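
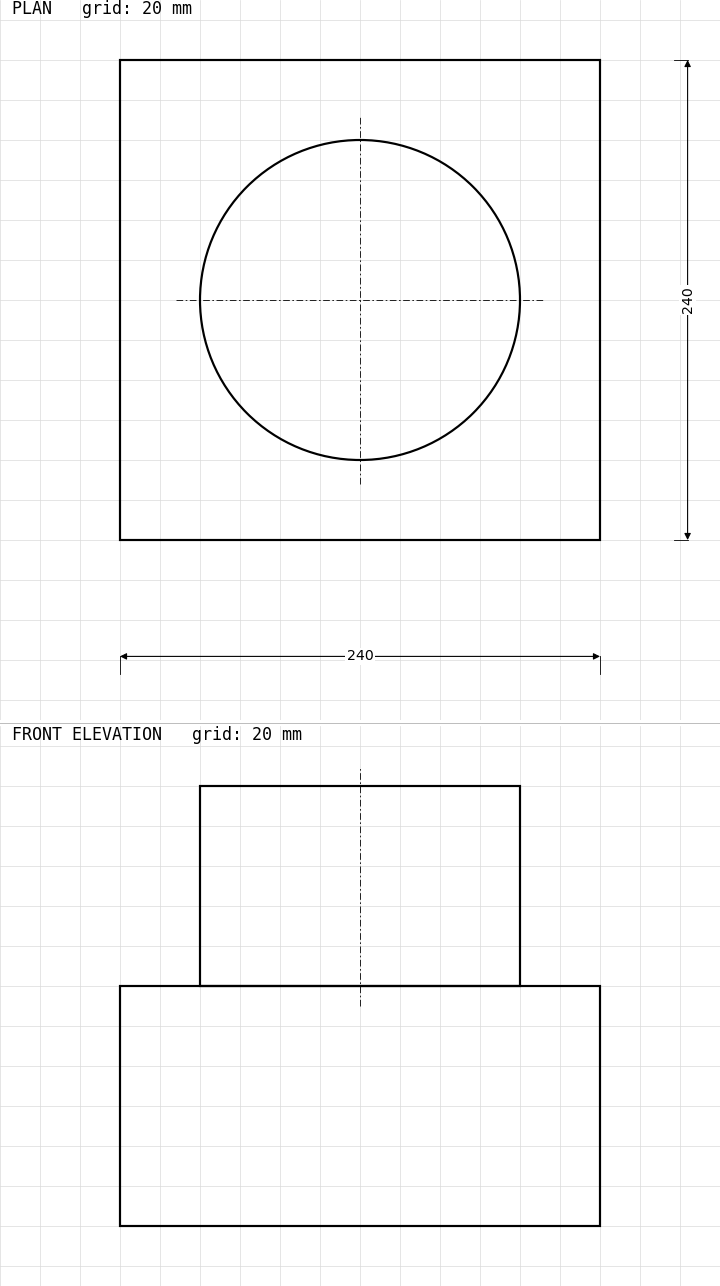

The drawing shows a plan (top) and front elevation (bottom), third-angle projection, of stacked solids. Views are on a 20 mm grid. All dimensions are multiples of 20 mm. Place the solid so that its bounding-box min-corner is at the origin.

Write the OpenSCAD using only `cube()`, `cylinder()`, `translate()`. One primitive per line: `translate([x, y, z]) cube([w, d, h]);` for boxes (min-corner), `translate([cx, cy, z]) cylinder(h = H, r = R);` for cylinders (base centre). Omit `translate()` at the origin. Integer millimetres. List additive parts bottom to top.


cube([240, 240, 120]);
translate([120, 120, 120]) cylinder(h = 100, r = 80);


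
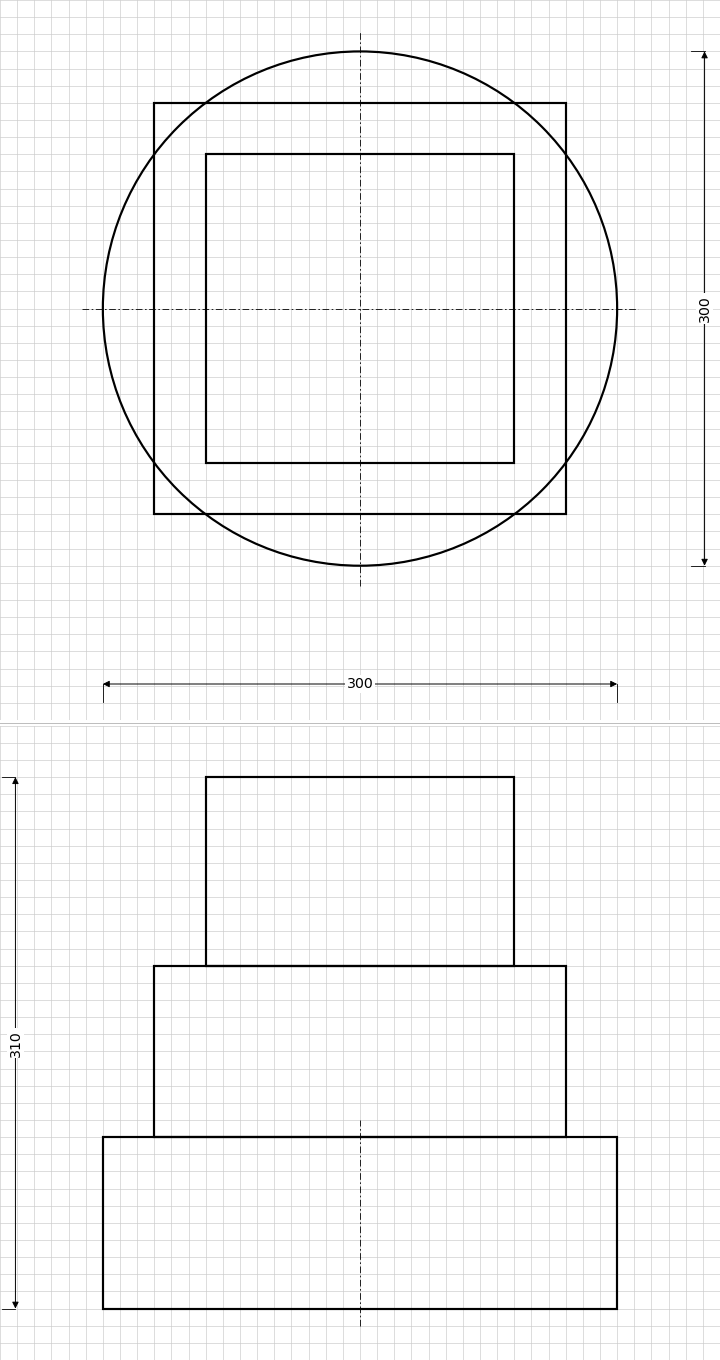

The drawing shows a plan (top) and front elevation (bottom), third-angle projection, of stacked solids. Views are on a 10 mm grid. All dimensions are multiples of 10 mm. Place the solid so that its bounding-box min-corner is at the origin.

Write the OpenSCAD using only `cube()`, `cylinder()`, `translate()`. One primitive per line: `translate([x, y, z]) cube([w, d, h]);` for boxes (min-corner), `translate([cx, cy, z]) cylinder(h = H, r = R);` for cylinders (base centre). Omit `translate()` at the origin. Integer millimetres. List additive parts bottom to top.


translate([150, 150, 0]) cylinder(h = 100, r = 150);
translate([30, 30, 100]) cube([240, 240, 100]);
translate([60, 60, 200]) cube([180, 180, 110]);


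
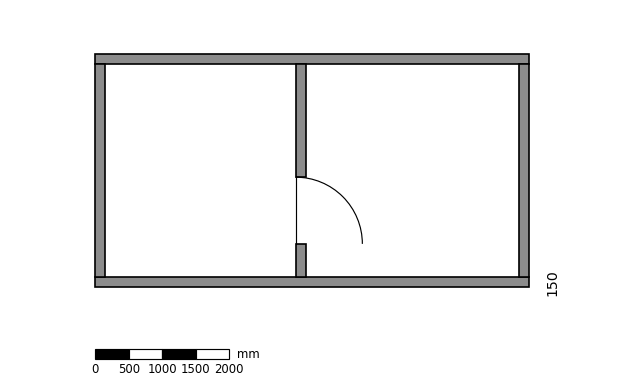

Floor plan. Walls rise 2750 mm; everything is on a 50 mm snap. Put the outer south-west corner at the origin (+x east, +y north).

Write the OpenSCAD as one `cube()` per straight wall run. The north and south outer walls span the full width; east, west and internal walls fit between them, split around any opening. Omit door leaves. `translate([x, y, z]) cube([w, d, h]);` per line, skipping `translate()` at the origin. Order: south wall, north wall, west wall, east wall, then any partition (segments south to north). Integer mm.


cube([6500, 150, 2750]);
translate([0, 3350, 0]) cube([6500, 150, 2750]);
translate([0, 150, 0]) cube([150, 3200, 2750]);
translate([6350, 150, 0]) cube([150, 3200, 2750]);
translate([3000, 150, 0]) cube([150, 500, 2750]);
translate([3000, 1650, 0]) cube([150, 1700, 2750]);


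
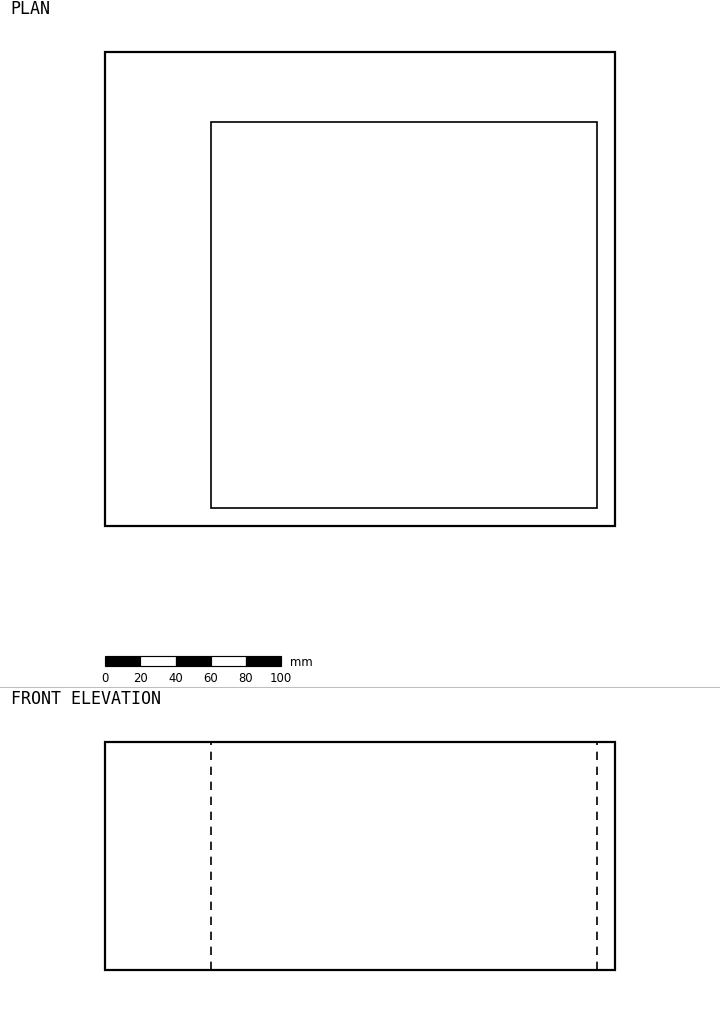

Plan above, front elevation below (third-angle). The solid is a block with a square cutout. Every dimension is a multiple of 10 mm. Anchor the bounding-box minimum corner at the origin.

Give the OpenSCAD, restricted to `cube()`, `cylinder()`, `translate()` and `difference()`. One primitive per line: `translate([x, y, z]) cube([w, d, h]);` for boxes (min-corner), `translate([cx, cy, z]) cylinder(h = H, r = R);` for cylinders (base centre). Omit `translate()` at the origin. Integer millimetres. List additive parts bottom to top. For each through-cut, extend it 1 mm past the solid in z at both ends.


difference() {
  cube([290, 270, 130]);
  translate([60, 10, -1]) cube([220, 220, 132]);
}


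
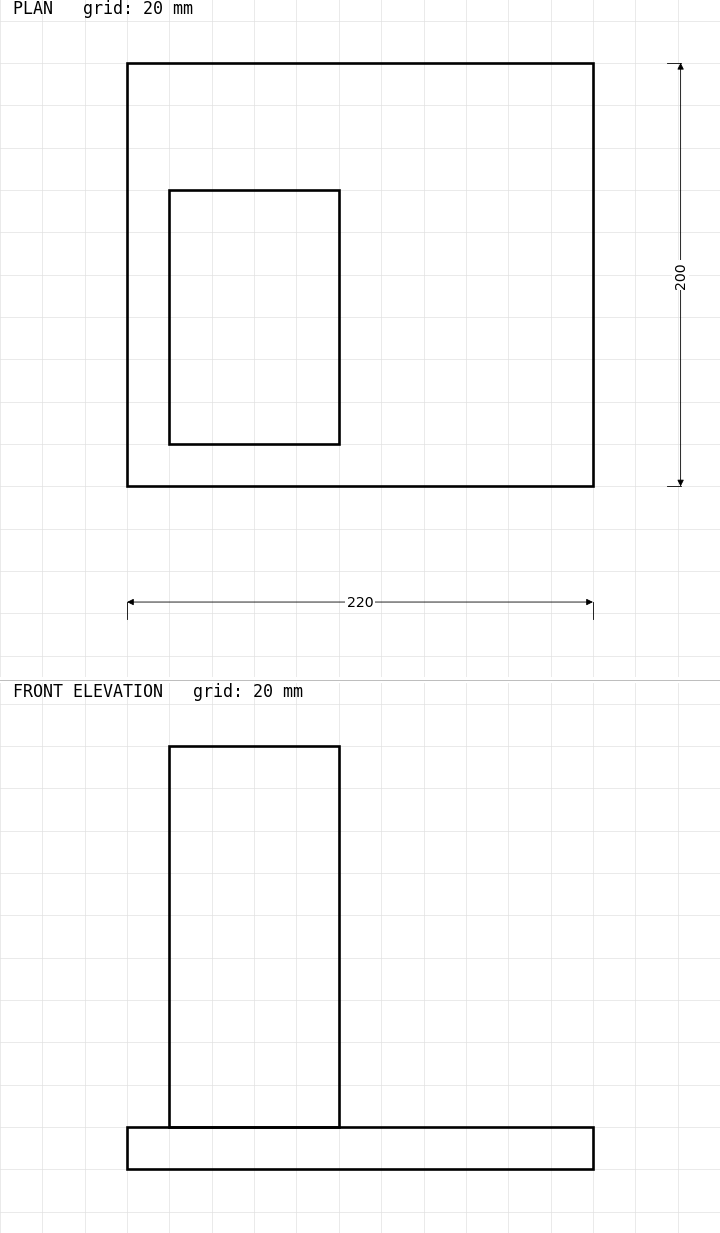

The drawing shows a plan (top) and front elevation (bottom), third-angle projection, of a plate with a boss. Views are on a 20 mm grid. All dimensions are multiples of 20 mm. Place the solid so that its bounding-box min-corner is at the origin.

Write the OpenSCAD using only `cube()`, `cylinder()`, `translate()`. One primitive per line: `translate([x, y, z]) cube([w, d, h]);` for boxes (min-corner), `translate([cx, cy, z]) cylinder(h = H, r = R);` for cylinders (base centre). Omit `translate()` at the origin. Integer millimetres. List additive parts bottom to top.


cube([220, 200, 20]);
translate([20, 20, 20]) cube([80, 120, 180]);


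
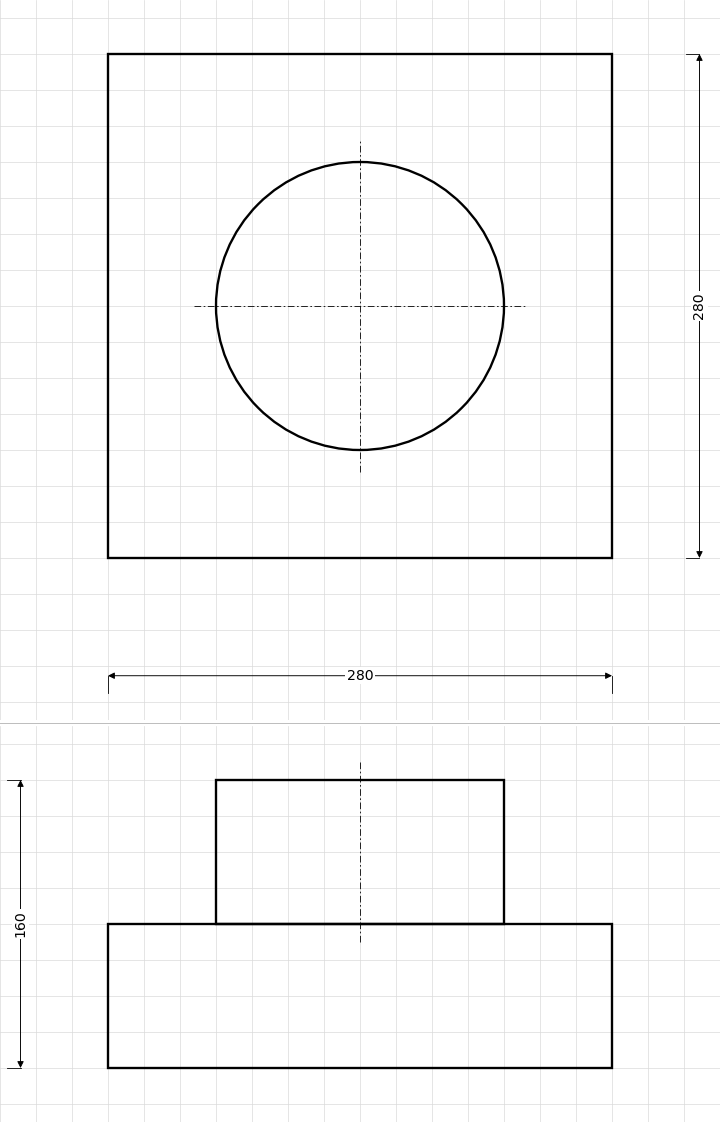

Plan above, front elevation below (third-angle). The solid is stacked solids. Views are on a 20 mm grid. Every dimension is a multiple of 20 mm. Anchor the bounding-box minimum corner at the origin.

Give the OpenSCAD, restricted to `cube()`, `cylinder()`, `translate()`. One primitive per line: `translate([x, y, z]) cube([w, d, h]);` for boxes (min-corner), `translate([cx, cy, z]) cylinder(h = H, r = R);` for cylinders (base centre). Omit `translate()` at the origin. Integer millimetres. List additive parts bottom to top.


cube([280, 280, 80]);
translate([140, 140, 80]) cylinder(h = 80, r = 80);


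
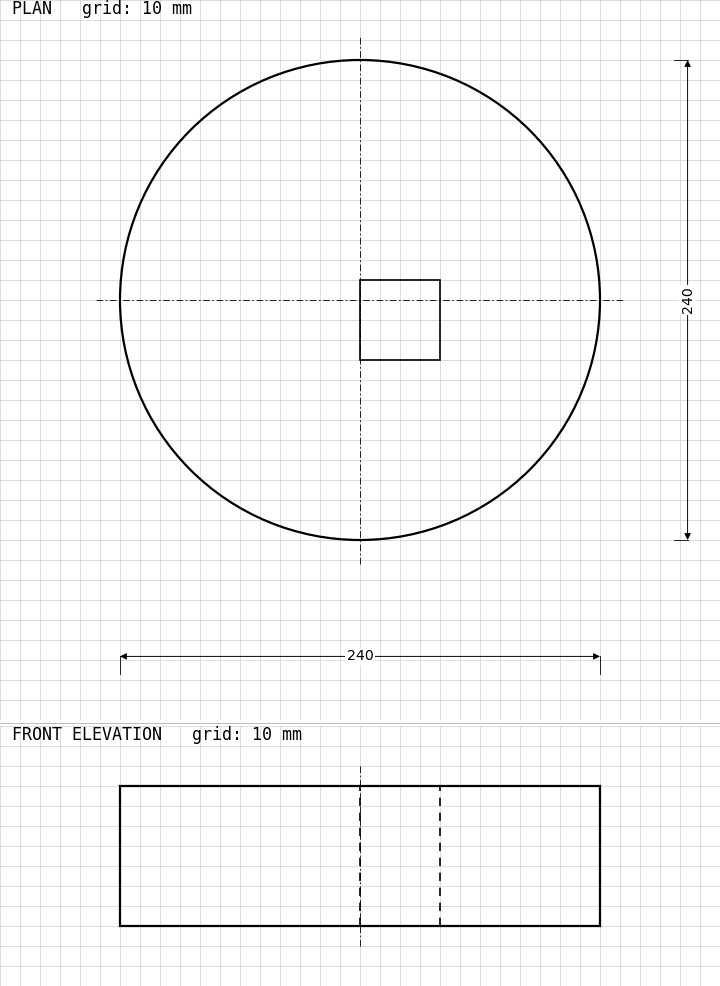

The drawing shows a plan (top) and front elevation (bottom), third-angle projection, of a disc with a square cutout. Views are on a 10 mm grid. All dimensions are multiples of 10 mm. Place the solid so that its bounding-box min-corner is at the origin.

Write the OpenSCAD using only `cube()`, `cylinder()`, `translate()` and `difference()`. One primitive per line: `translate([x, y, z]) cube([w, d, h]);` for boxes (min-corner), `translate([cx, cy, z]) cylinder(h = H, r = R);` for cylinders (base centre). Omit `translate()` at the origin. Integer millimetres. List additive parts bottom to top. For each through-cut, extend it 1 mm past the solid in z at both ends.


difference() {
  translate([120, 120, 0]) cylinder(h = 70, r = 120);
  translate([120, 90, -1]) cube([40, 40, 72]);
}


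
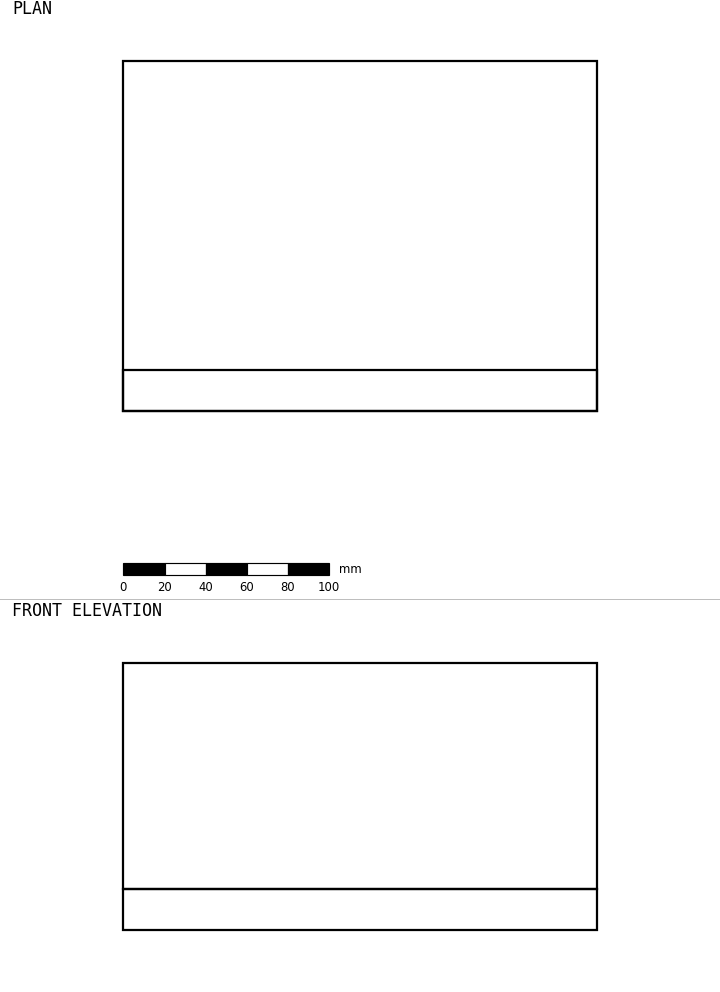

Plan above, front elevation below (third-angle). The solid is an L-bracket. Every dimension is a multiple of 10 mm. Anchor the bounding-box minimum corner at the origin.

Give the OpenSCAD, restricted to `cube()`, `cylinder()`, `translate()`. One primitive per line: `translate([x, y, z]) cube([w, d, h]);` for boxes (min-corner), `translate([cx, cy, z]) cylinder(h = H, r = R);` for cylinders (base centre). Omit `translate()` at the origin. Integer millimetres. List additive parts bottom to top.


cube([230, 170, 20]);
translate([0, 0, 20]) cube([230, 20, 110]);


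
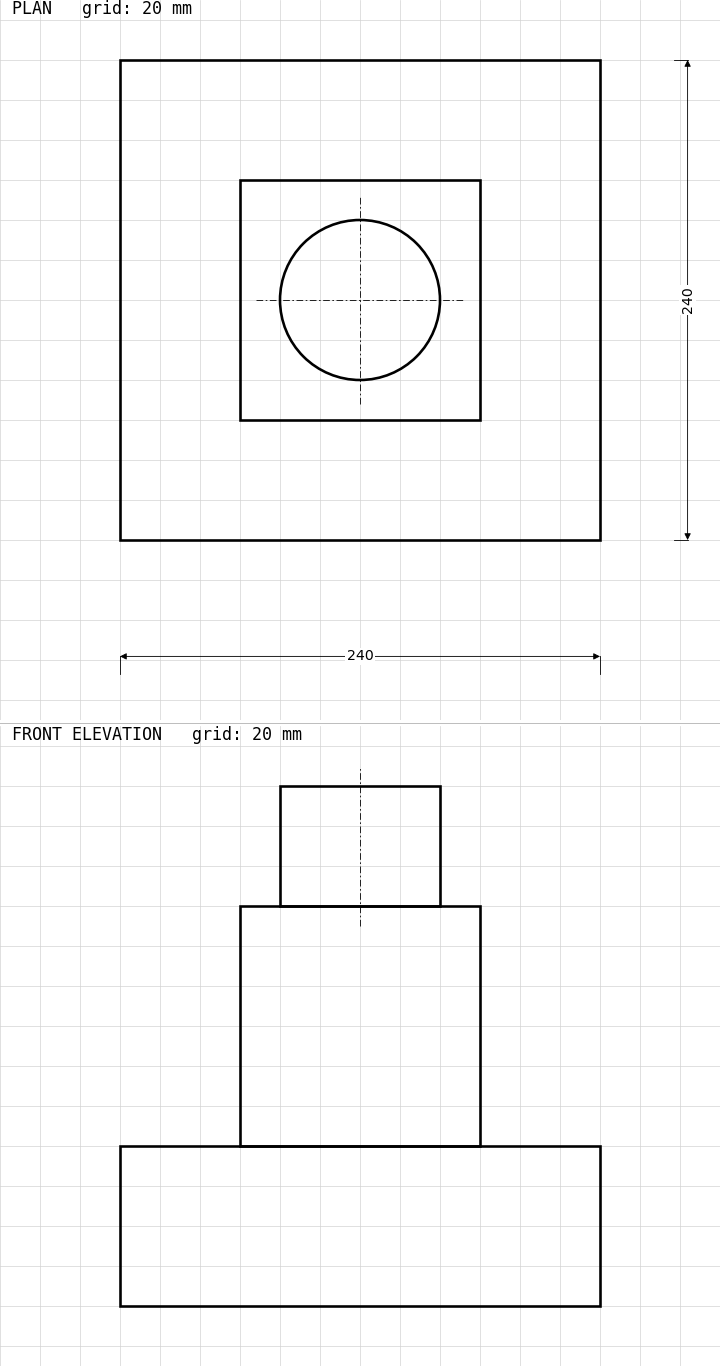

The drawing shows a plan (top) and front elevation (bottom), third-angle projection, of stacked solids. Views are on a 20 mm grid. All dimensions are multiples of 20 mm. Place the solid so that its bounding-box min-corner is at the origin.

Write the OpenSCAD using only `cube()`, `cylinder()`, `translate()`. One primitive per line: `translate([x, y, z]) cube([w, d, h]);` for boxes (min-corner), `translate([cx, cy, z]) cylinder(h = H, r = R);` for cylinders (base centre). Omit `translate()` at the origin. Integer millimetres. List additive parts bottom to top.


cube([240, 240, 80]);
translate([60, 60, 80]) cube([120, 120, 120]);
translate([120, 120, 200]) cylinder(h = 60, r = 40);


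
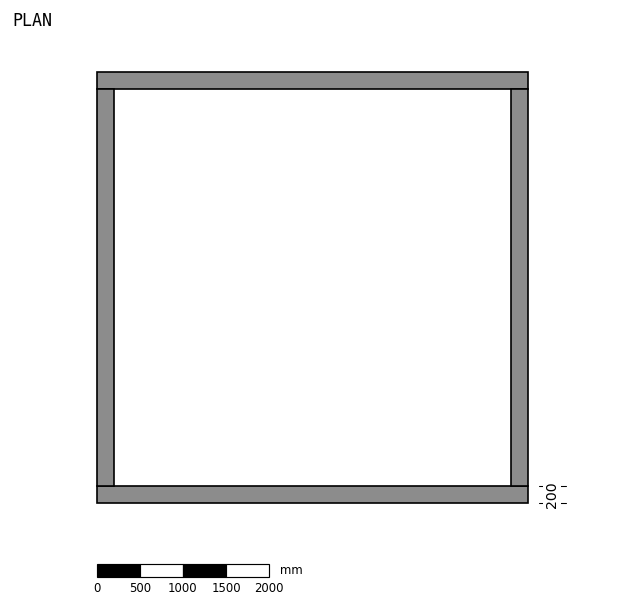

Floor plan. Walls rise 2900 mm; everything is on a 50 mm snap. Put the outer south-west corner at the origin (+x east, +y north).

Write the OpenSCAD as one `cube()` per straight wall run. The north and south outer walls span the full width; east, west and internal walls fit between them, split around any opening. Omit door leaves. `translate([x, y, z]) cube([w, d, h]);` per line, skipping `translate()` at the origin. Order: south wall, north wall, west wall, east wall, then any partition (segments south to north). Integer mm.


cube([5000, 200, 2900]);
translate([0, 4800, 0]) cube([5000, 200, 2900]);
translate([0, 200, 0]) cube([200, 4600, 2900]);
translate([4800, 200, 0]) cube([200, 4600, 2900]);


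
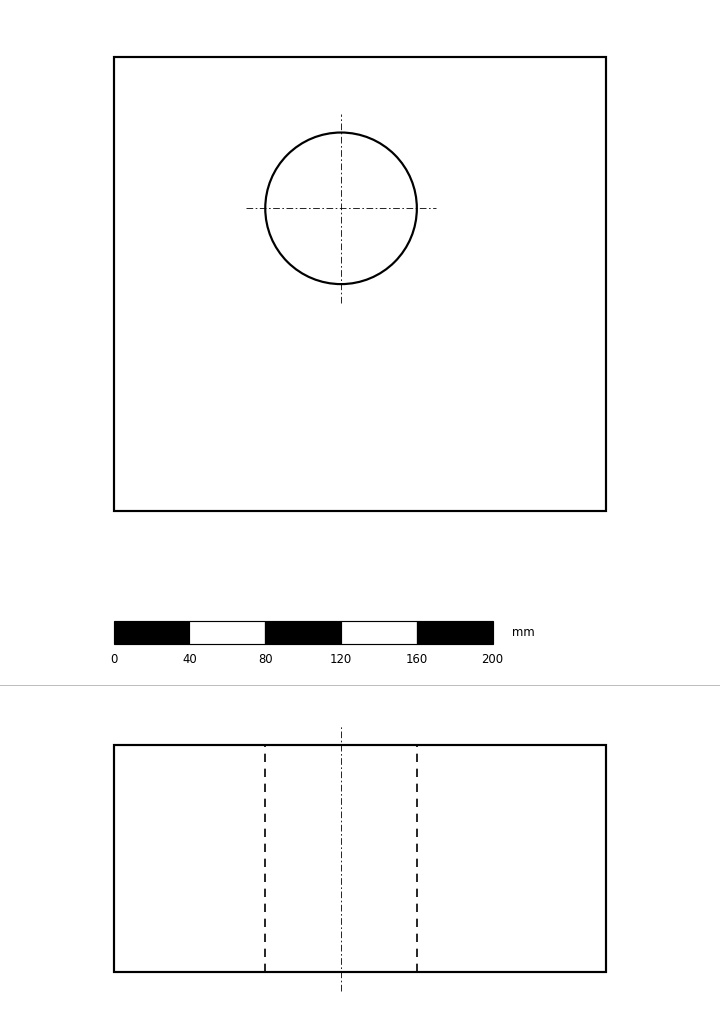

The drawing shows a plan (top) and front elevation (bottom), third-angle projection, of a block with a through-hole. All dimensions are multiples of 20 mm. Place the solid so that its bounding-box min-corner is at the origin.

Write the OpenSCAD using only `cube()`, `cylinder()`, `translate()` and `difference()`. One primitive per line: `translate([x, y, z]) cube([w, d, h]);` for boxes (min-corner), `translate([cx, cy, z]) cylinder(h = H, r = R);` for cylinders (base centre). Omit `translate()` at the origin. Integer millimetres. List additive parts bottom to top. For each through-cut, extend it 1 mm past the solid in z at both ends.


difference() {
  cube([260, 240, 120]);
  translate([120, 160, -1]) cylinder(h = 122, r = 40);
}


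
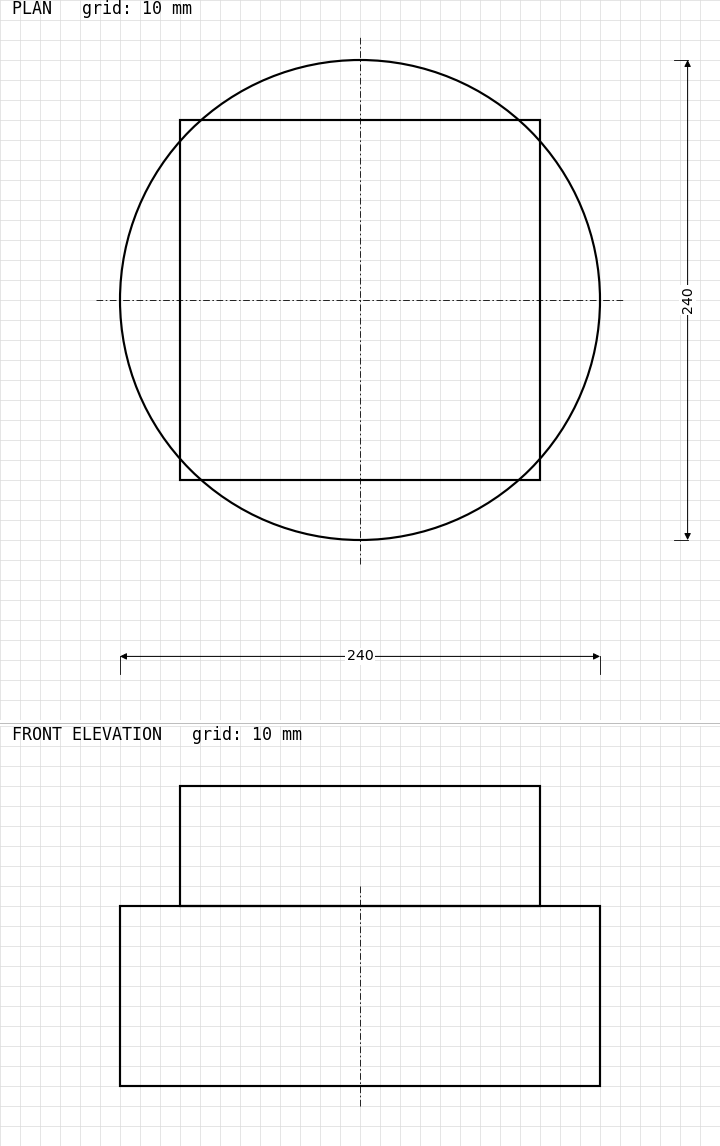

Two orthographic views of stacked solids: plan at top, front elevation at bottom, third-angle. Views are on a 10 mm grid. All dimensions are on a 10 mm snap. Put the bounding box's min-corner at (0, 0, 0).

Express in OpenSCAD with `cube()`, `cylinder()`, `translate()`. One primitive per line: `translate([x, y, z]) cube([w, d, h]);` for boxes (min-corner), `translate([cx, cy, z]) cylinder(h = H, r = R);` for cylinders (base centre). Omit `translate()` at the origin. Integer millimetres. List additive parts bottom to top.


translate([120, 120, 0]) cylinder(h = 90, r = 120);
translate([30, 30, 90]) cube([180, 180, 60]);


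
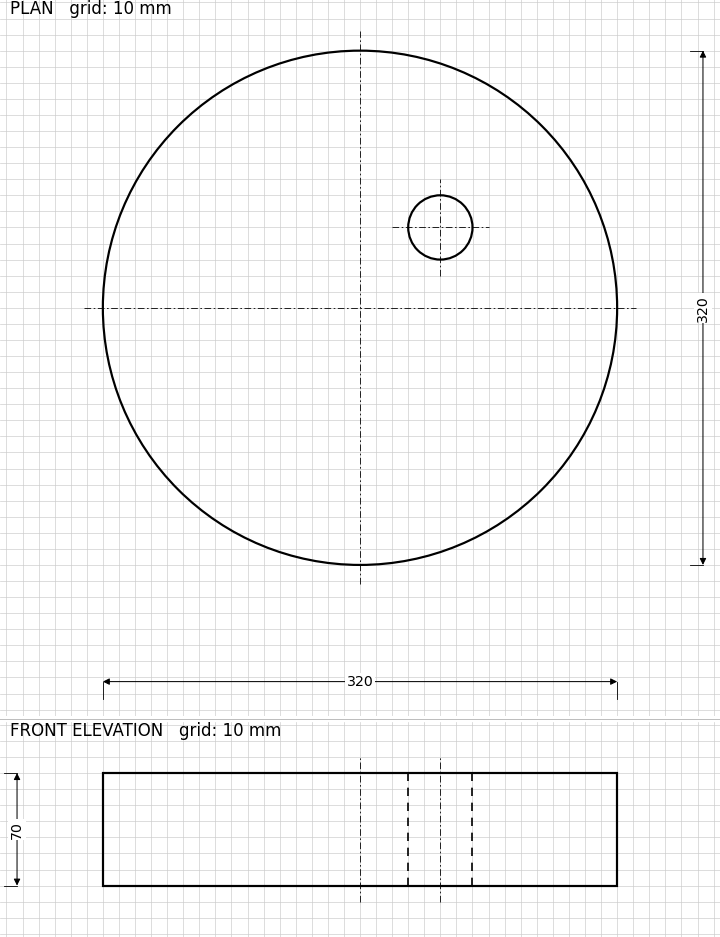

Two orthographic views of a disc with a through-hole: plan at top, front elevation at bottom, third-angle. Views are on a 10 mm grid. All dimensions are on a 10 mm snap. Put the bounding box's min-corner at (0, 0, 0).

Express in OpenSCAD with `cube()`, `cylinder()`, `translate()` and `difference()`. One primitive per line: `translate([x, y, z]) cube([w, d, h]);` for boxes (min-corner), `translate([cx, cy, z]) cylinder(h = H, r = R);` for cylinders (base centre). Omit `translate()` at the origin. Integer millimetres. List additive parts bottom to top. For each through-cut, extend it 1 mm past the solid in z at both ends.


difference() {
  translate([160, 160, 0]) cylinder(h = 70, r = 160);
  translate([210, 210, -1]) cylinder(h = 72, r = 20);
}


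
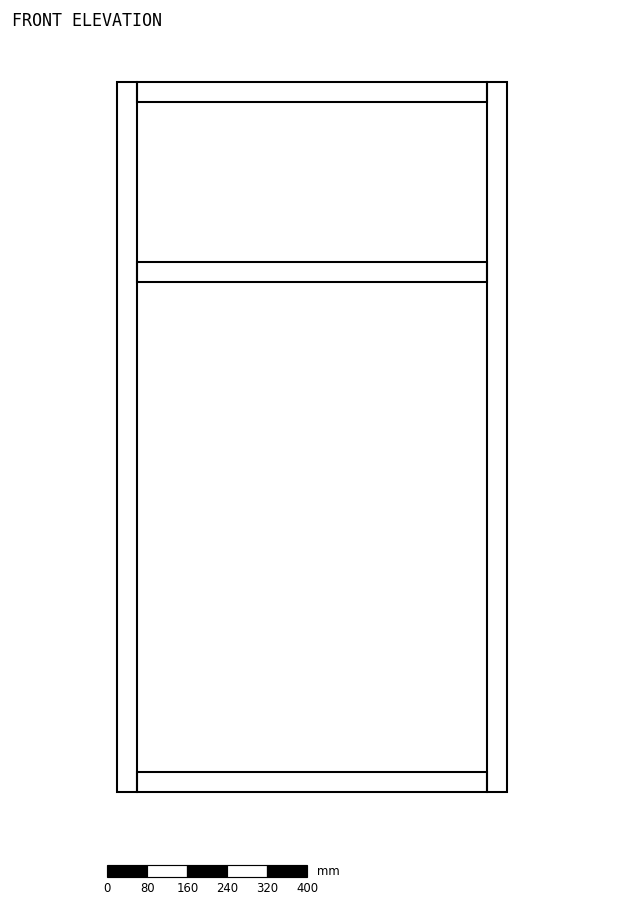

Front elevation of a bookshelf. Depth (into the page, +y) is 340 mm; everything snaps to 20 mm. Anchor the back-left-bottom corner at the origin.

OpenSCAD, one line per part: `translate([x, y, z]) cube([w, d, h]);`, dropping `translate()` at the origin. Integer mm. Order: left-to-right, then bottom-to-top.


cube([40, 340, 1420]);
translate([40, 0, 0]) cube([700, 340, 40]);
translate([40, 0, 1020]) cube([700, 340, 40]);
translate([40, 0, 1380]) cube([700, 340, 40]);
translate([740, 0, 0]) cube([40, 340, 1420]);


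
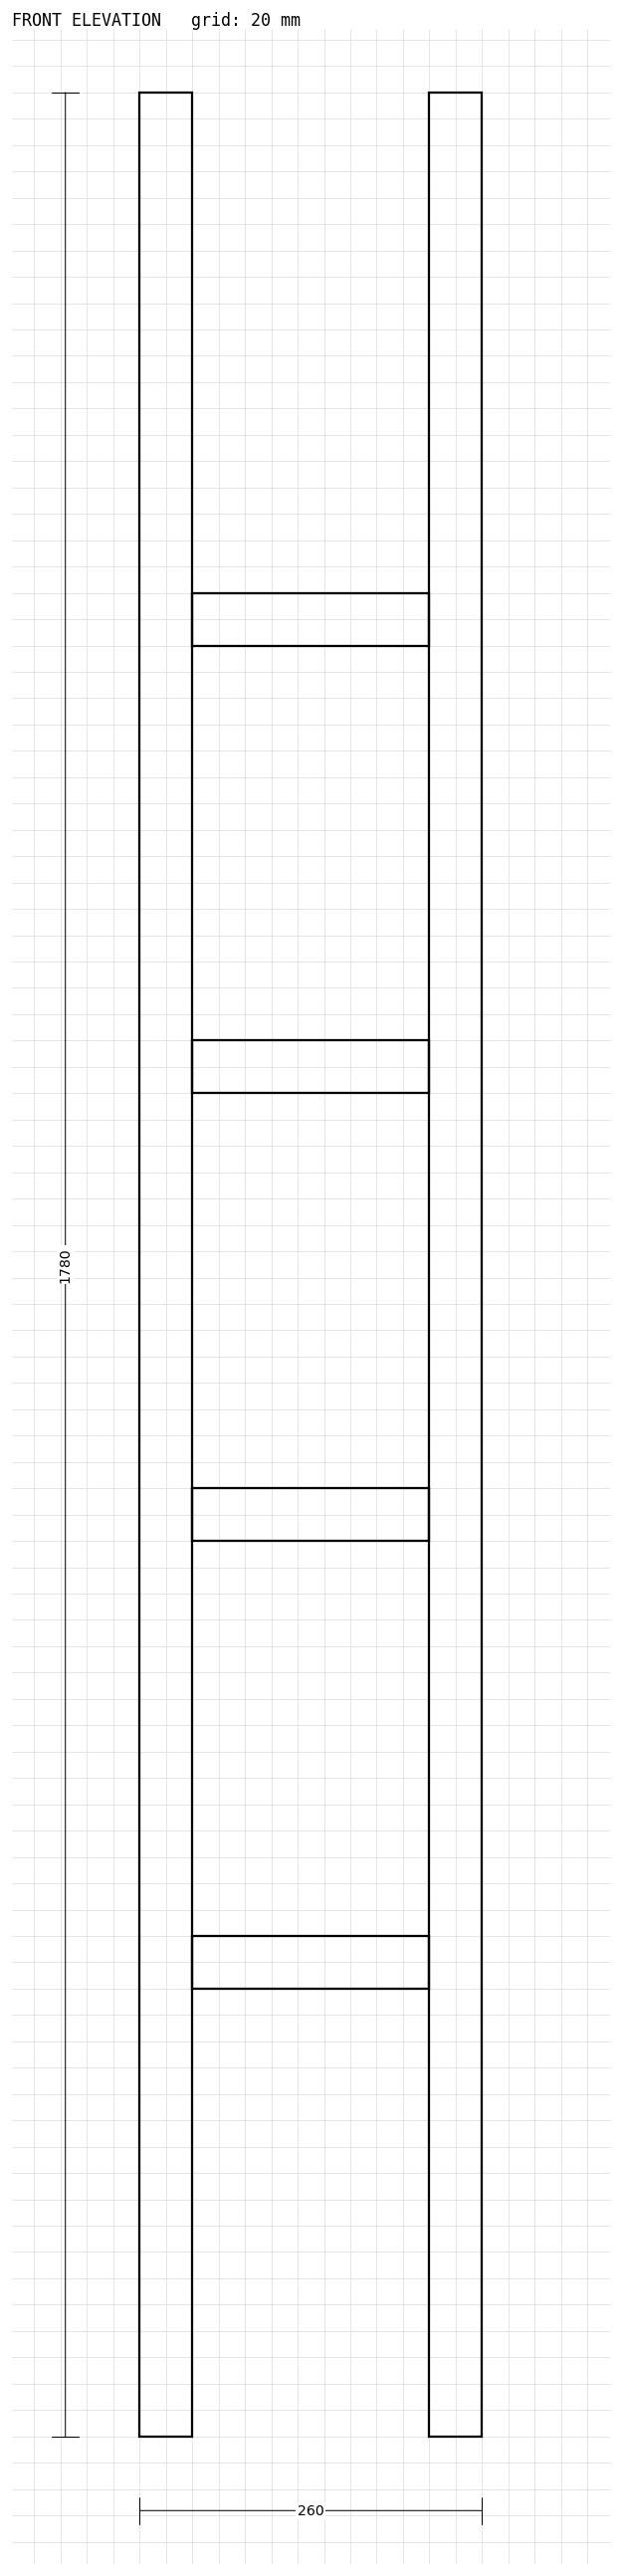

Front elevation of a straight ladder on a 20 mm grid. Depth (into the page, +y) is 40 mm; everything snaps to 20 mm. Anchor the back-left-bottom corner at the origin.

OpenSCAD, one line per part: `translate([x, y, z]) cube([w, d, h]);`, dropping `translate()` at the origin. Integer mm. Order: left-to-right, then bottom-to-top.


cube([40, 40, 1780]);
translate([40, 0, 340]) cube([180, 40, 40]);
translate([40, 0, 680]) cube([180, 40, 40]);
translate([40, 0, 1020]) cube([180, 40, 40]);
translate([40, 0, 1360]) cube([180, 40, 40]);
translate([220, 0, 0]) cube([40, 40, 1780]);


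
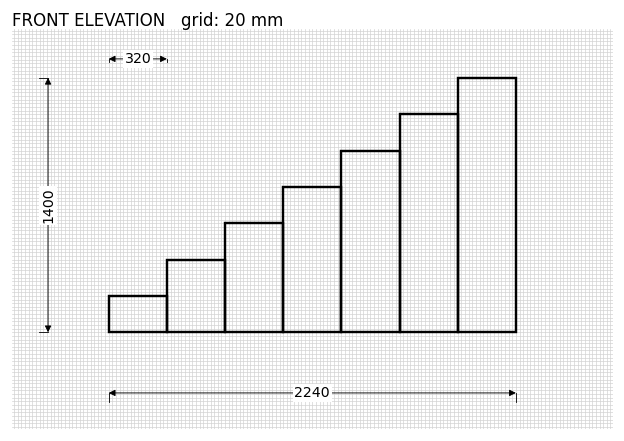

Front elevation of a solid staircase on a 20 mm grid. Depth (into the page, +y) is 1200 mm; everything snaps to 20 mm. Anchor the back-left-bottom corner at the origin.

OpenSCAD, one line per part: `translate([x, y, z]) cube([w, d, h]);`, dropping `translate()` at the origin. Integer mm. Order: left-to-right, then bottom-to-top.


cube([320, 1200, 200]);
translate([320, 0, 0]) cube([320, 1200, 400]);
translate([640, 0, 0]) cube([320, 1200, 600]);
translate([960, 0, 0]) cube([320, 1200, 800]);
translate([1280, 0, 0]) cube([320, 1200, 1000]);
translate([1600, 0, 0]) cube([320, 1200, 1200]);
translate([1920, 0, 0]) cube([320, 1200, 1400]);


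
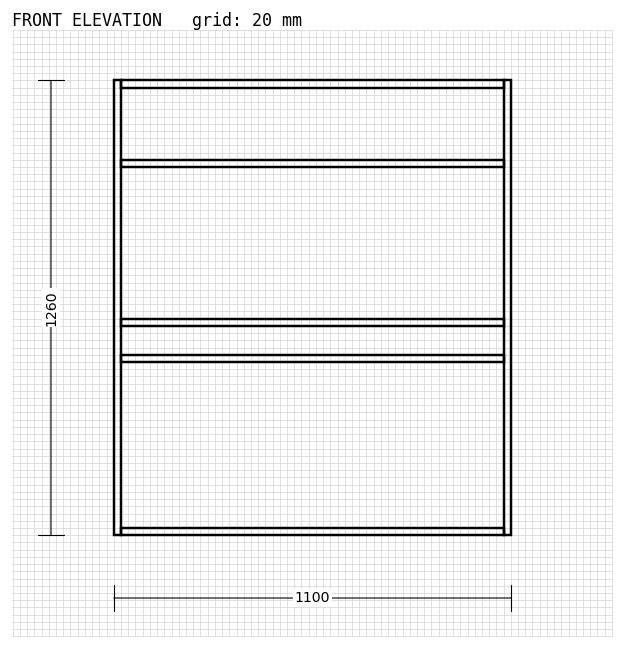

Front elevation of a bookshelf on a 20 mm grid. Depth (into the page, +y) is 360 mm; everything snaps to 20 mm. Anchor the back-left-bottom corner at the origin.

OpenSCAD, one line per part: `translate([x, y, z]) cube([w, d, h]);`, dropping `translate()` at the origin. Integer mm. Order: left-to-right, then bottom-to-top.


cube([20, 360, 1260]);
translate([20, 0, 0]) cube([1060, 360, 20]);
translate([20, 0, 480]) cube([1060, 360, 20]);
translate([20, 0, 580]) cube([1060, 360, 20]);
translate([20, 0, 1020]) cube([1060, 360, 20]);
translate([20, 0, 1240]) cube([1060, 360, 20]);
translate([1080, 0, 0]) cube([20, 360, 1260]);


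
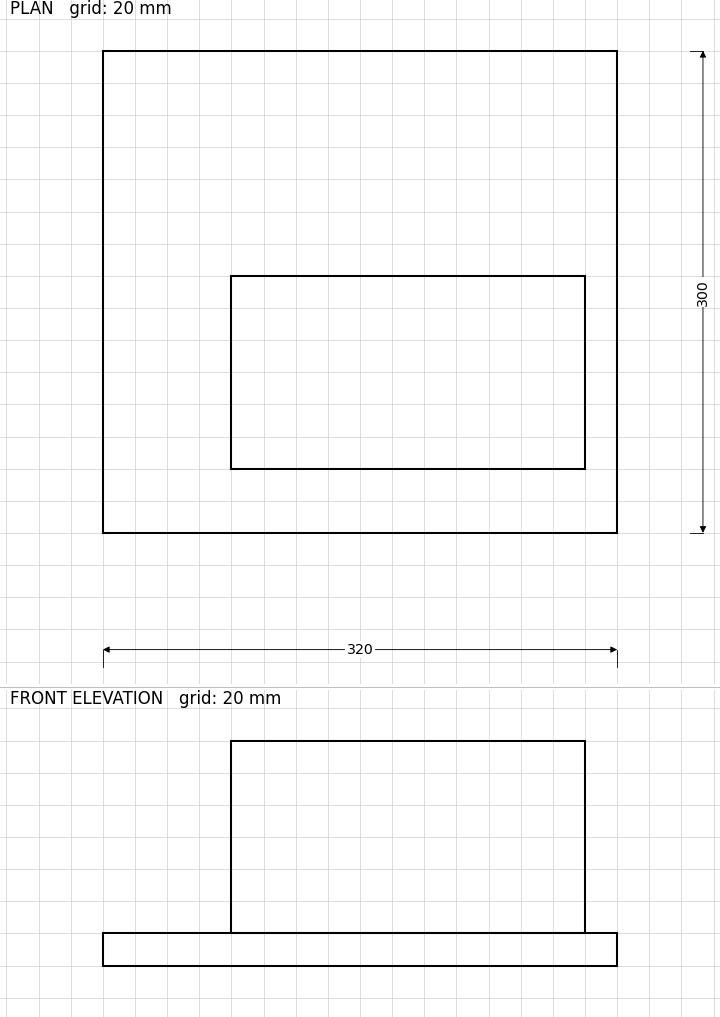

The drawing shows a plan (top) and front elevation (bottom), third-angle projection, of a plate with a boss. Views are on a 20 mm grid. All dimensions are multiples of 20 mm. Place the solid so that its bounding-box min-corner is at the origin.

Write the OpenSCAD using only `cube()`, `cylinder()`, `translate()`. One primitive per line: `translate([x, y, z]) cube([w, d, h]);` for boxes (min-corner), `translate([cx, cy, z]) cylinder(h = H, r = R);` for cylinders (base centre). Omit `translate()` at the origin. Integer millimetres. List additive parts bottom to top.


cube([320, 300, 20]);
translate([80, 40, 20]) cube([220, 120, 120]);


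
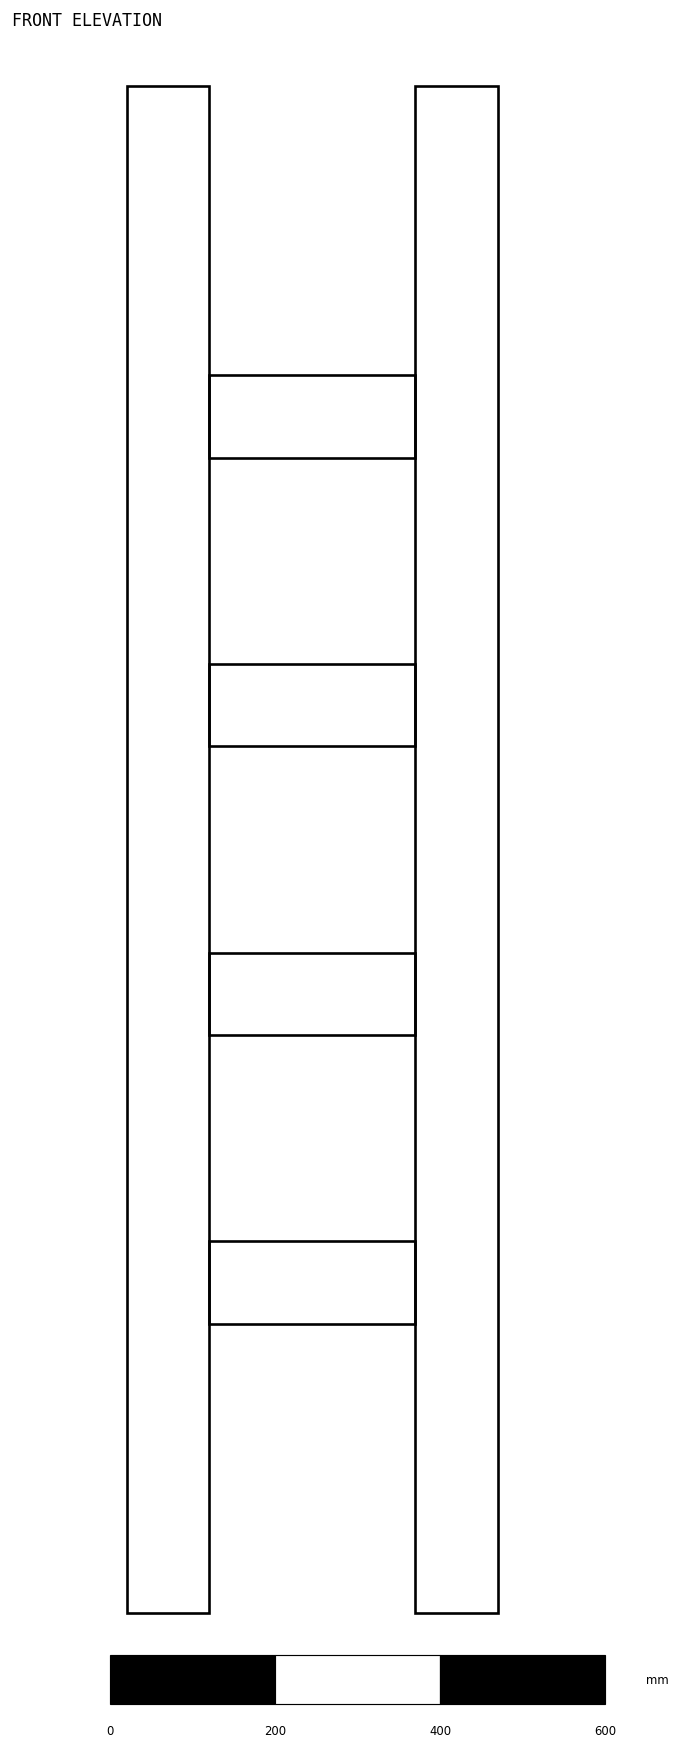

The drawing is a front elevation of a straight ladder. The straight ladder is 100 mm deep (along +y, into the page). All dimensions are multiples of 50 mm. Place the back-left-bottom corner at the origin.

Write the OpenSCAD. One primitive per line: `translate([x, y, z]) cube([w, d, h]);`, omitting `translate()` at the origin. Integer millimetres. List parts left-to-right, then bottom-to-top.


cube([100, 100, 1850]);
translate([100, 0, 350]) cube([250, 100, 100]);
translate([100, 0, 700]) cube([250, 100, 100]);
translate([100, 0, 1050]) cube([250, 100, 100]);
translate([100, 0, 1400]) cube([250, 100, 100]);
translate([350, 0, 0]) cube([100, 100, 1850]);


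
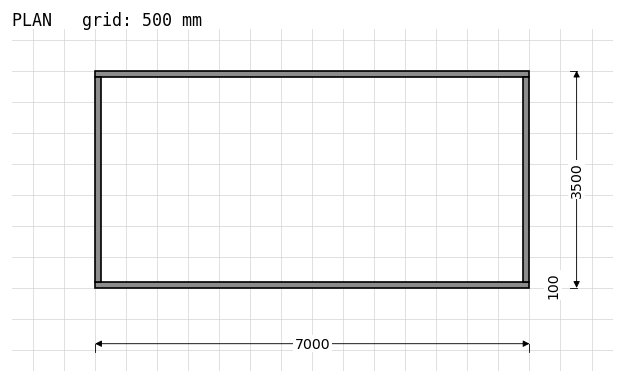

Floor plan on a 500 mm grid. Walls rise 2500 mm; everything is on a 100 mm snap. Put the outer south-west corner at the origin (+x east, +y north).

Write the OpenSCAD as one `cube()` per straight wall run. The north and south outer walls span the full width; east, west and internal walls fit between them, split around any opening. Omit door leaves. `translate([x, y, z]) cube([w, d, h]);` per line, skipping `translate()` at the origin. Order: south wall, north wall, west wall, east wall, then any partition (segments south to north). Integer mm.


cube([7000, 100, 2500]);
translate([0, 3400, 0]) cube([7000, 100, 2500]);
translate([0, 100, 0]) cube([100, 3300, 2500]);
translate([6900, 100, 0]) cube([100, 3300, 2500]);


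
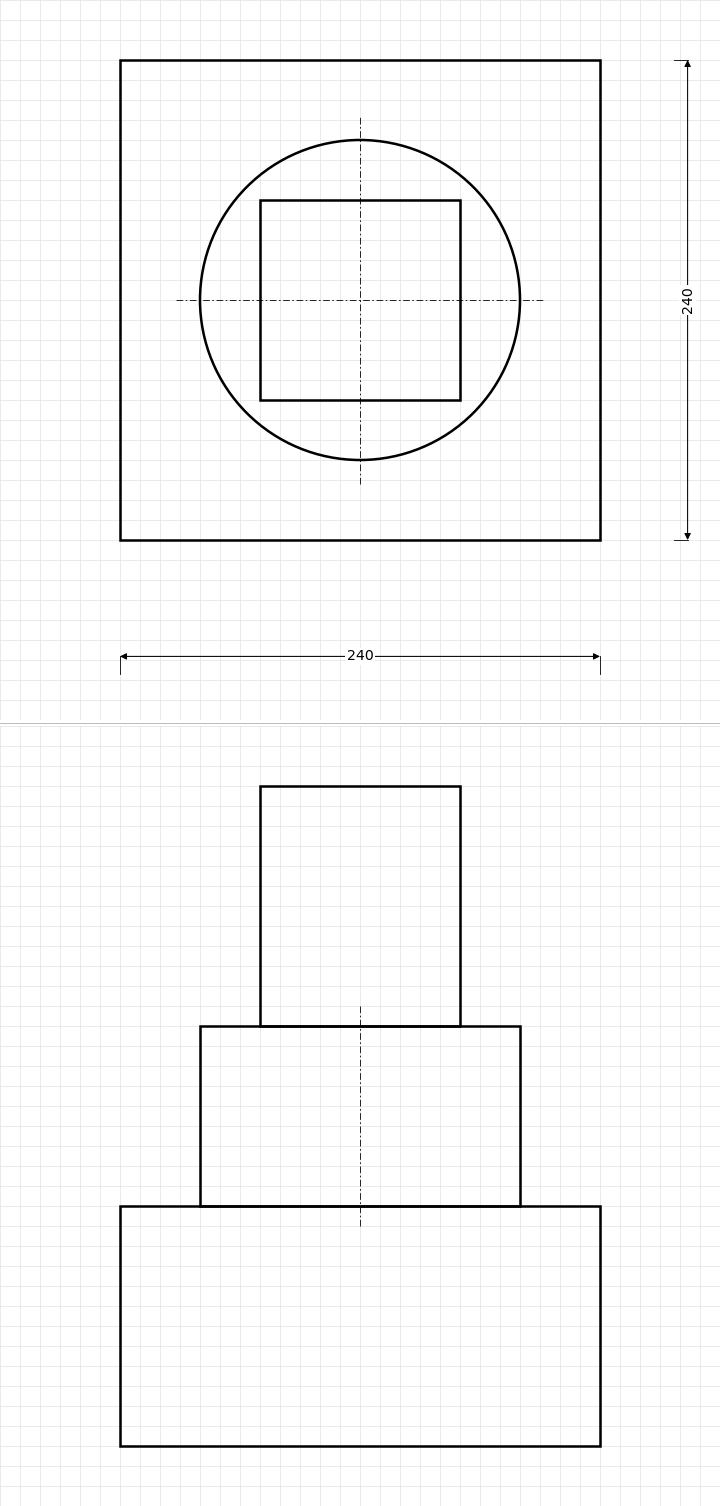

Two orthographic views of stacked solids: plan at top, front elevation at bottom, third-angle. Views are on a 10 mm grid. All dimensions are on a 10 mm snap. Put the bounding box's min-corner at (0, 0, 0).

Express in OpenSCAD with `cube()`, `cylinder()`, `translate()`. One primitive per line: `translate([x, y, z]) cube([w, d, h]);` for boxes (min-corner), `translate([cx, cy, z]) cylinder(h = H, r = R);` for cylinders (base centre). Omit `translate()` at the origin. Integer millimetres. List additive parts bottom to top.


cube([240, 240, 120]);
translate([120, 120, 120]) cylinder(h = 90, r = 80);
translate([70, 70, 210]) cube([100, 100, 120]);


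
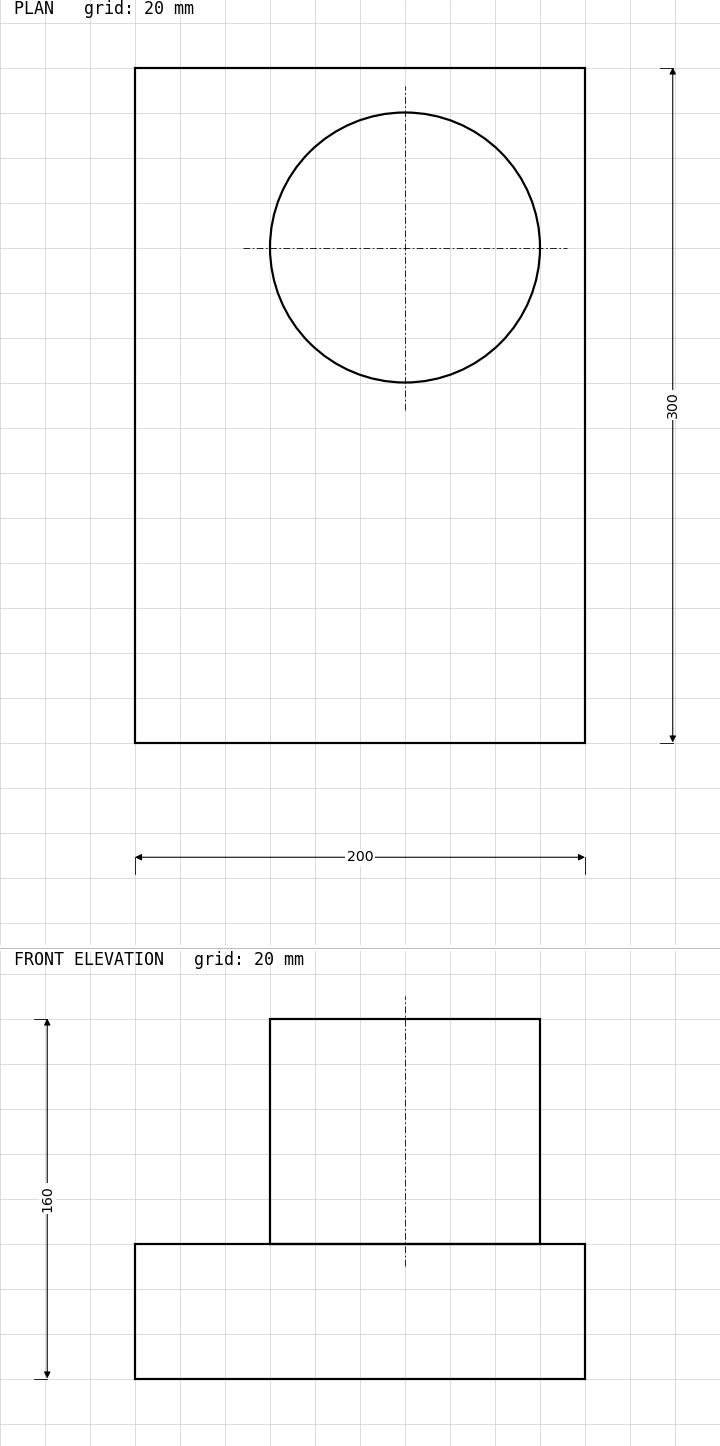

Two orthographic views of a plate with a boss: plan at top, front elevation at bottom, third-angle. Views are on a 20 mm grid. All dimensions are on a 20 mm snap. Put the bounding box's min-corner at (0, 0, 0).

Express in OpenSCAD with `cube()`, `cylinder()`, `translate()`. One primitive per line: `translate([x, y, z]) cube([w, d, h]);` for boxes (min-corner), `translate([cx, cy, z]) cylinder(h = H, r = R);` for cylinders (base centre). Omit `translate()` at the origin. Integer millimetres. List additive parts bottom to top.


cube([200, 300, 60]);
translate([120, 220, 60]) cylinder(h = 100, r = 60);


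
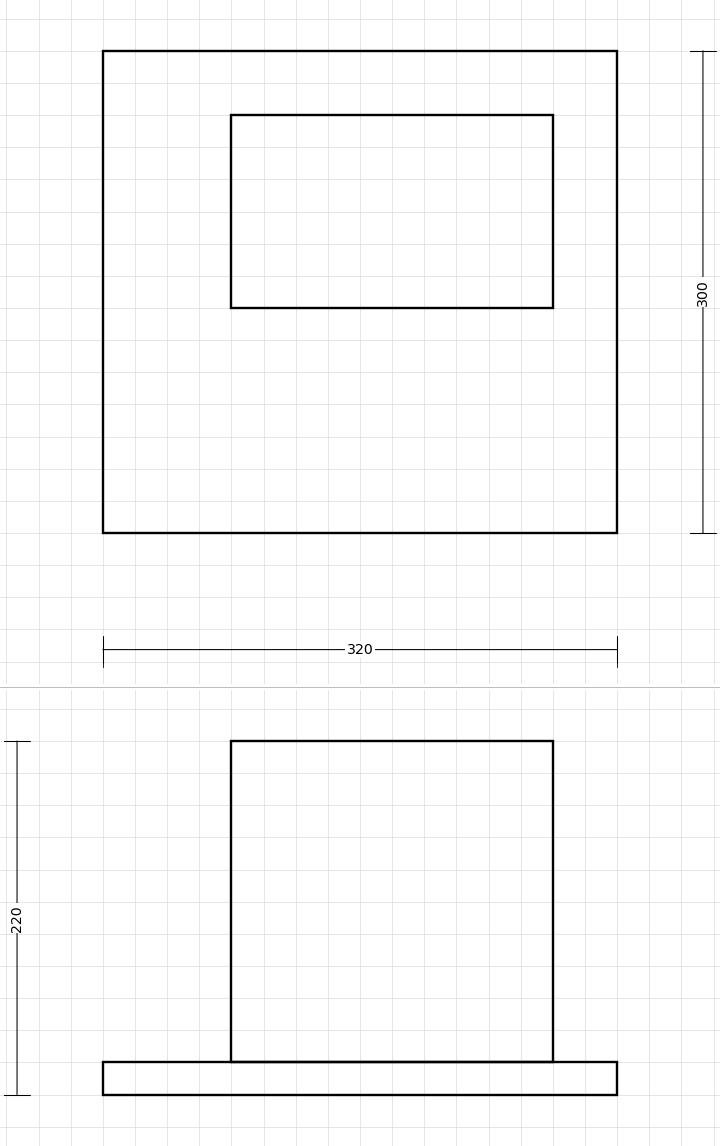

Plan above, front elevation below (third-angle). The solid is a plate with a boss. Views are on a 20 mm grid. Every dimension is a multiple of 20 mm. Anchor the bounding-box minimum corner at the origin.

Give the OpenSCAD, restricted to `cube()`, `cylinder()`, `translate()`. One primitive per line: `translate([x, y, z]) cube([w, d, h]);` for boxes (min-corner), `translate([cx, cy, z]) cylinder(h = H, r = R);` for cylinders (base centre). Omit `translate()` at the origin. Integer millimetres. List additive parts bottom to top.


cube([320, 300, 20]);
translate([80, 140, 20]) cube([200, 120, 200]);


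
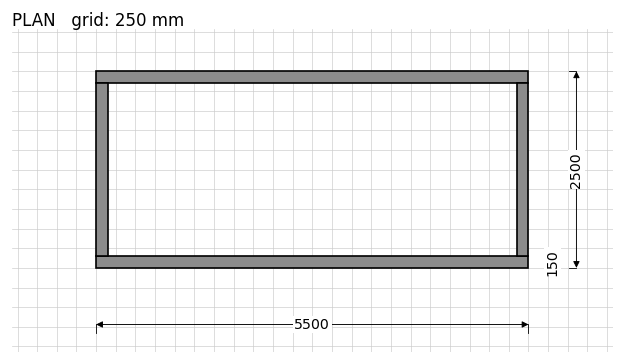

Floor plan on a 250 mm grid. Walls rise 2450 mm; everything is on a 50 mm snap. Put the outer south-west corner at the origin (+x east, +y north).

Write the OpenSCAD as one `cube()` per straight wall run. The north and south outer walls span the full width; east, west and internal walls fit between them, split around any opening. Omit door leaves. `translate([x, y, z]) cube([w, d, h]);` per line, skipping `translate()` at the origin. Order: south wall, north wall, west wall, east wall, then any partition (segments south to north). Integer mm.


cube([5500, 150, 2450]);
translate([0, 2350, 0]) cube([5500, 150, 2450]);
translate([0, 150, 0]) cube([150, 2200, 2450]);
translate([5350, 150, 0]) cube([150, 2200, 2450]);


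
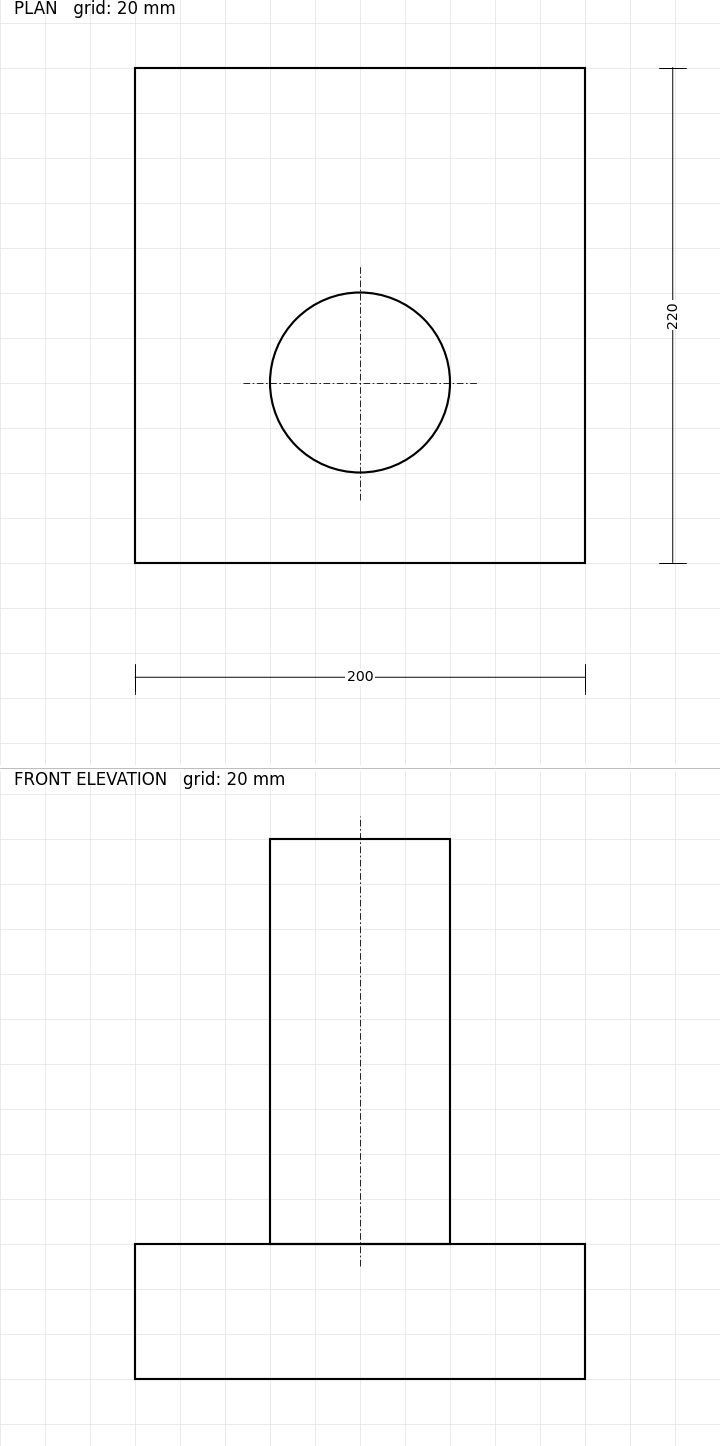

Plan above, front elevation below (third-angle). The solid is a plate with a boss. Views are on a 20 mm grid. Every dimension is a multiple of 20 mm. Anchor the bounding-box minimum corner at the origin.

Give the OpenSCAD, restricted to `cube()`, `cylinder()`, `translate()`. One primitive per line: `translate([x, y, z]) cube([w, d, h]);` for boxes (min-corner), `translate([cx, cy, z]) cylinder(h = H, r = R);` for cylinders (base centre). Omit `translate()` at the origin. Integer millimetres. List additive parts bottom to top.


cube([200, 220, 60]);
translate([100, 80, 60]) cylinder(h = 180, r = 40);


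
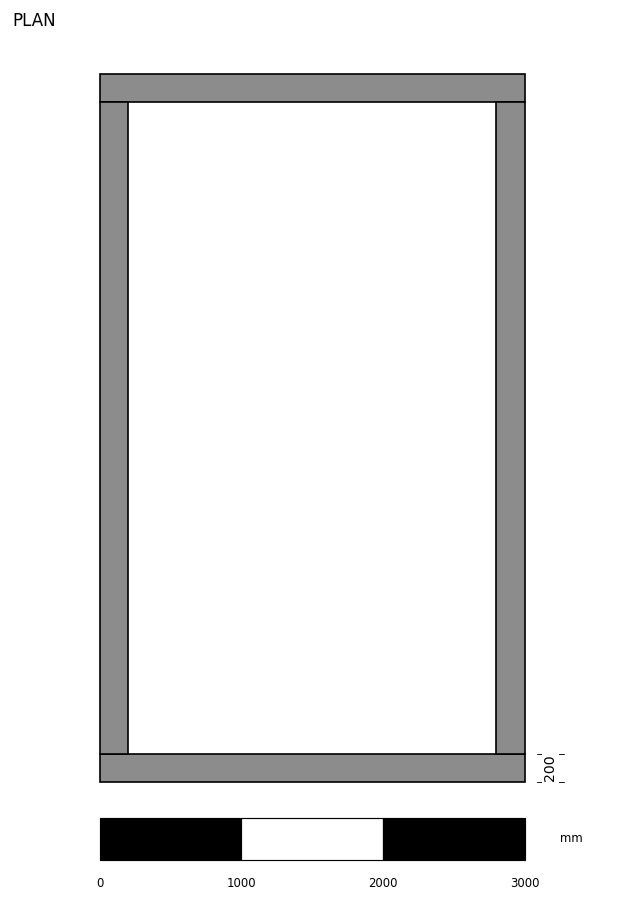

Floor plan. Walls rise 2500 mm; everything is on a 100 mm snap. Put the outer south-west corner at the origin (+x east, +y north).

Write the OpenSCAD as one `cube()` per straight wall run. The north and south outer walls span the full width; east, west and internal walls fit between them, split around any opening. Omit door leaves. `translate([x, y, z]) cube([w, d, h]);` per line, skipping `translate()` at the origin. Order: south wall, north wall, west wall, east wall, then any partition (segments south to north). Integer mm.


cube([3000, 200, 2500]);
translate([0, 4800, 0]) cube([3000, 200, 2500]);
translate([0, 200, 0]) cube([200, 4600, 2500]);
translate([2800, 200, 0]) cube([200, 4600, 2500]);


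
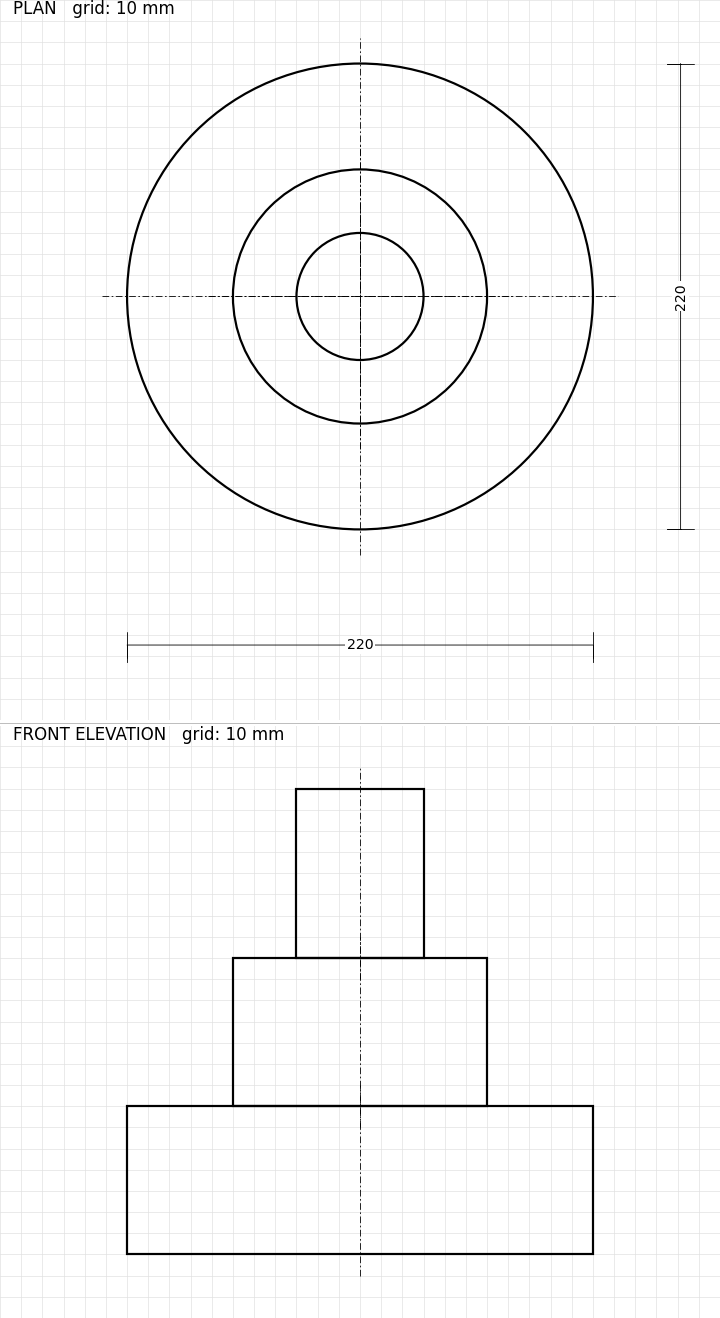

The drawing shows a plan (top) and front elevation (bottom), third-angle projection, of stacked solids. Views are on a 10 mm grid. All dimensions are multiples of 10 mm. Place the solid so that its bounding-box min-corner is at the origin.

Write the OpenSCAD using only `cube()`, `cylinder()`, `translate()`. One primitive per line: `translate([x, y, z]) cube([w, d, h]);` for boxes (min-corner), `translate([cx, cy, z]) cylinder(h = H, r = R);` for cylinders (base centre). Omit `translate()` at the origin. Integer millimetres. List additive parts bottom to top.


translate([110, 110, 0]) cylinder(h = 70, r = 110);
translate([110, 110, 70]) cylinder(h = 70, r = 60);
translate([110, 110, 140]) cylinder(h = 80, r = 30);


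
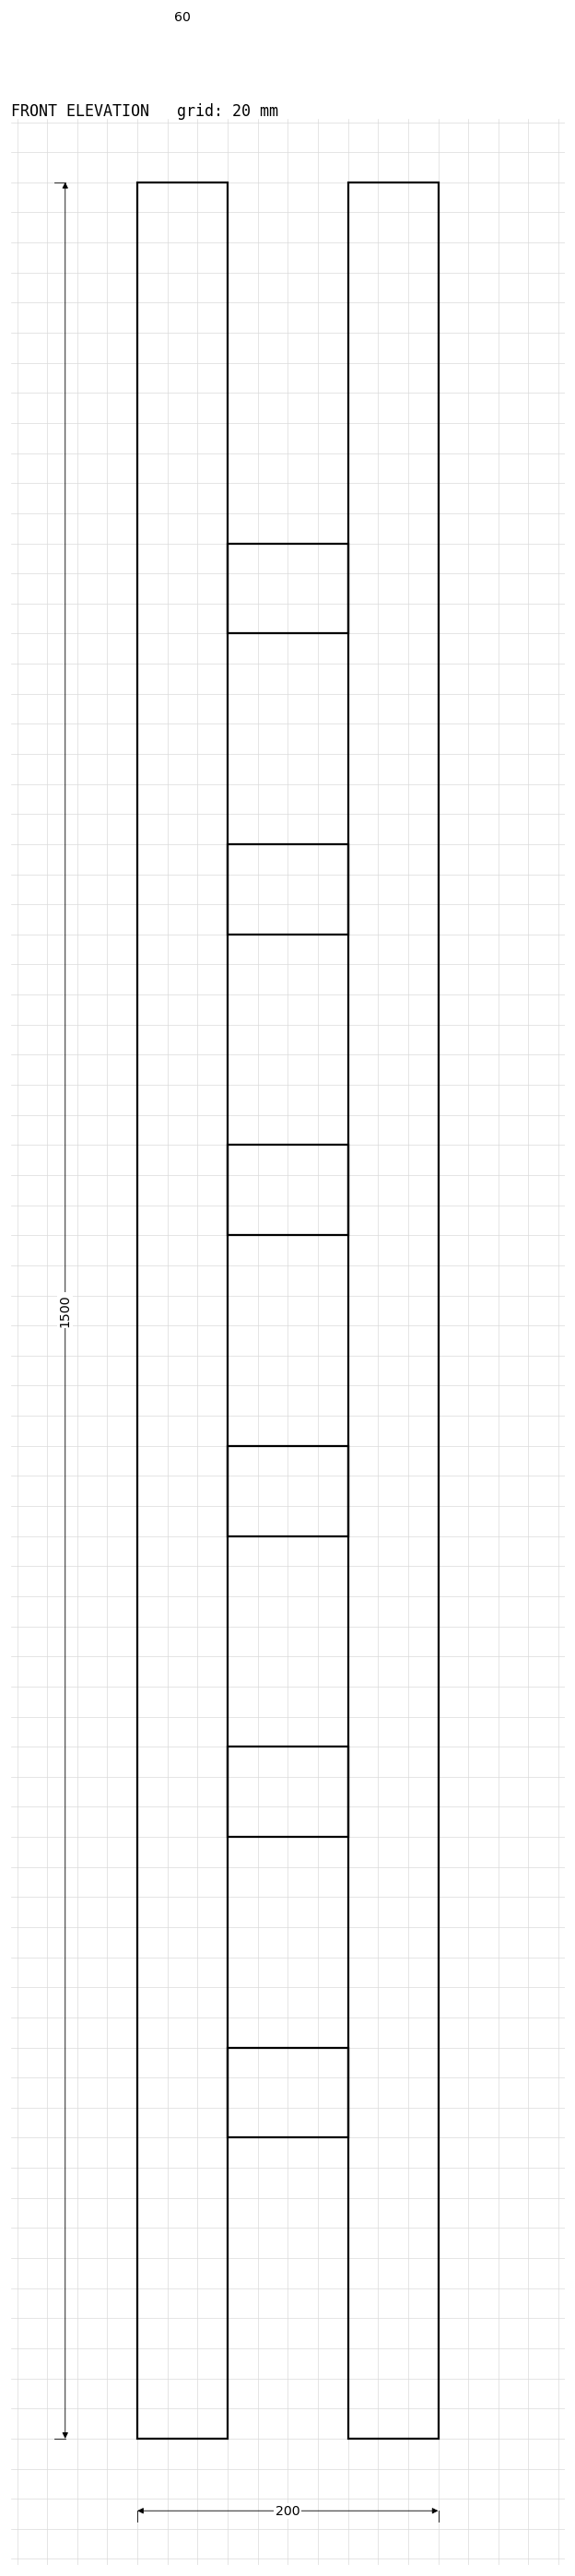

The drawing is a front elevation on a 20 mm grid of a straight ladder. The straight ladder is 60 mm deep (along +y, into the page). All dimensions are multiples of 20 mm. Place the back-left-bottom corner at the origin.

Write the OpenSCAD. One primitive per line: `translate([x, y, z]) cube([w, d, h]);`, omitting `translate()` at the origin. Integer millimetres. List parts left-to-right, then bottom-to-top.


cube([60, 60, 1500]);
translate([60, 0, 200]) cube([80, 60, 60]);
translate([60, 0, 400]) cube([80, 60, 60]);
translate([60, 0, 600]) cube([80, 60, 60]);
translate([60, 0, 800]) cube([80, 60, 60]);
translate([60, 0, 1000]) cube([80, 60, 60]);
translate([60, 0, 1200]) cube([80, 60, 60]);
translate([140, 0, 0]) cube([60, 60, 1500]);


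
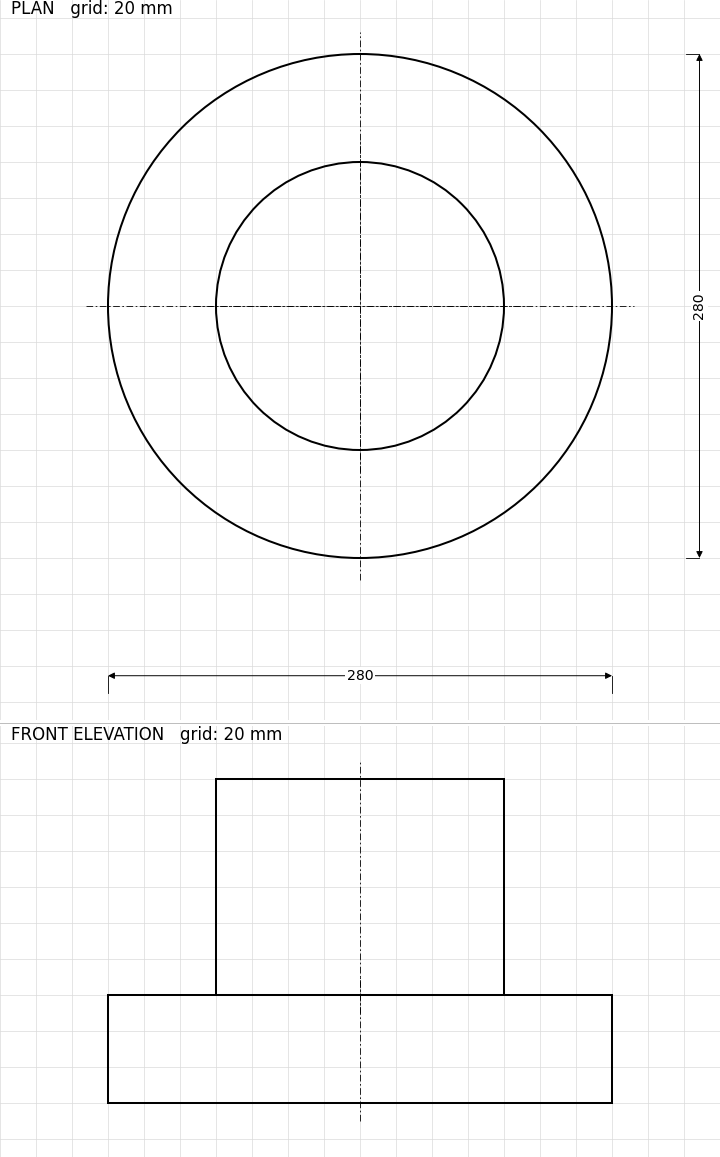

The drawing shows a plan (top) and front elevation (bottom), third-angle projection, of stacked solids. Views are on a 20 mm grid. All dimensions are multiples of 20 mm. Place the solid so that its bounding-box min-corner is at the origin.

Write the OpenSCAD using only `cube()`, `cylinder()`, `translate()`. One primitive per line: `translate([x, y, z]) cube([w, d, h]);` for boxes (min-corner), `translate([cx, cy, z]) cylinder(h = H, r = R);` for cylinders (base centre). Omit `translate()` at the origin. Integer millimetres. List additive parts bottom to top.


translate([140, 140, 0]) cylinder(h = 60, r = 140);
translate([140, 140, 60]) cylinder(h = 120, r = 80);


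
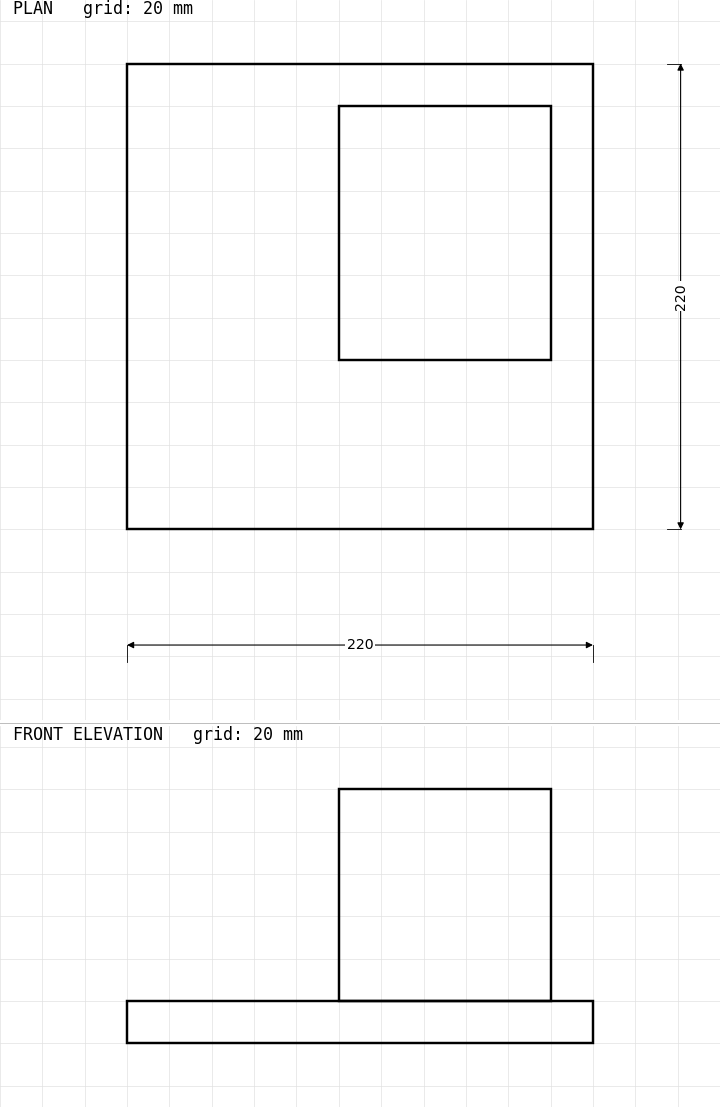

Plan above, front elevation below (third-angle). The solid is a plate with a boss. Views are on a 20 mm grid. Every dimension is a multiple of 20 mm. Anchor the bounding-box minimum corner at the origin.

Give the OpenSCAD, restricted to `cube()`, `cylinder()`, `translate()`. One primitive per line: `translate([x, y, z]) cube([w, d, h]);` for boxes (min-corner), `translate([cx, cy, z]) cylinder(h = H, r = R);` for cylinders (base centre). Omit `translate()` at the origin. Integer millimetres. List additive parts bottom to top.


cube([220, 220, 20]);
translate([100, 80, 20]) cube([100, 120, 100]);


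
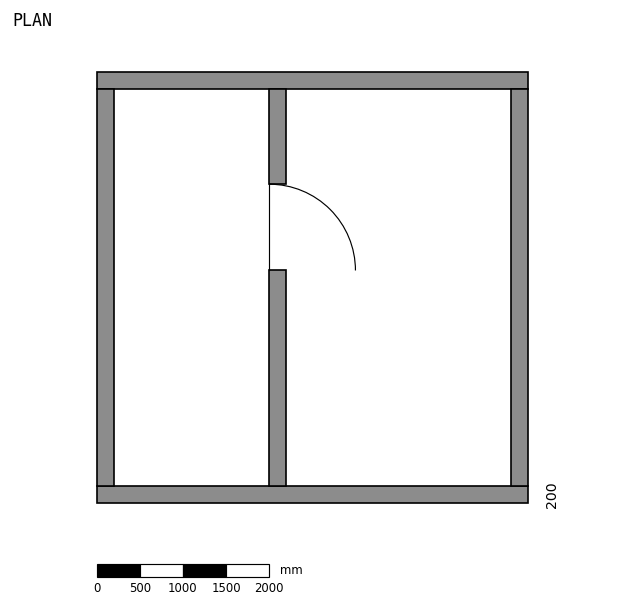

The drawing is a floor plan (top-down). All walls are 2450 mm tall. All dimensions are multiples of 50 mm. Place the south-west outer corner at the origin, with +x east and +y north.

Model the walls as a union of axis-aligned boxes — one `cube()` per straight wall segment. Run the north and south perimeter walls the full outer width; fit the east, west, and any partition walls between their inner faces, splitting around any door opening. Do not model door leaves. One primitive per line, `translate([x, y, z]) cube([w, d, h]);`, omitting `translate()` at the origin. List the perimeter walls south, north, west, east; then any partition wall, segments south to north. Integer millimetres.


cube([5000, 200, 2450]);
translate([0, 4800, 0]) cube([5000, 200, 2450]);
translate([0, 200, 0]) cube([200, 4600, 2450]);
translate([4800, 200, 0]) cube([200, 4600, 2450]);
translate([2000, 200, 0]) cube([200, 2500, 2450]);
translate([2000, 3700, 0]) cube([200, 1100, 2450]);
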